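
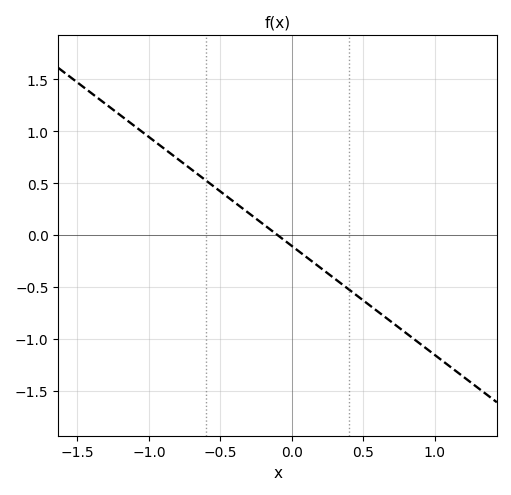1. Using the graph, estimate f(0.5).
-0.63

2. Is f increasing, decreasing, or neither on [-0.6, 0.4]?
decreasing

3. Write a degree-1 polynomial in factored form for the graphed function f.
y = -1.05(x + 0.1)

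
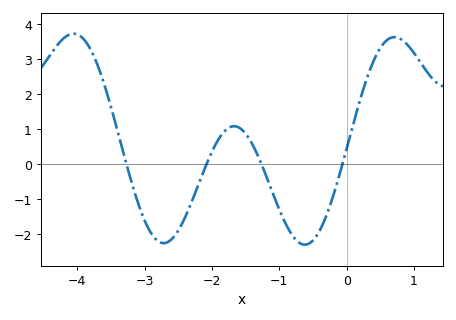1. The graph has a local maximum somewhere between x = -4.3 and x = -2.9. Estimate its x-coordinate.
-4.05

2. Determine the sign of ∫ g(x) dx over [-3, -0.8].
negative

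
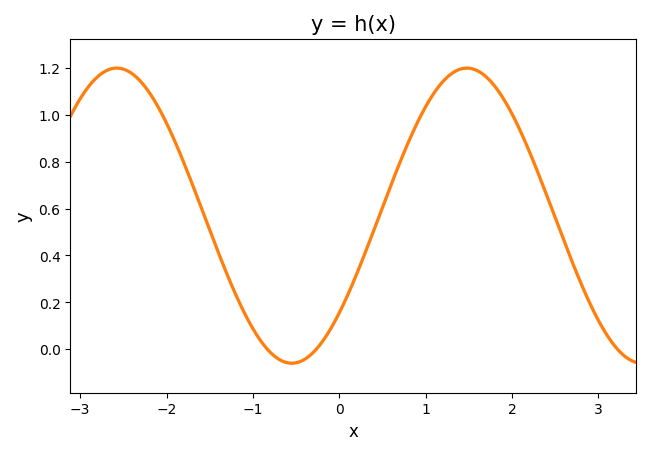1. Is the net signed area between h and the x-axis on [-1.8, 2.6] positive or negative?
positive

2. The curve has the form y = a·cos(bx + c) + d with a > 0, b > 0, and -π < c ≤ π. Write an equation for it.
y = 0.63cos(1.6x - 2.3) + 0.57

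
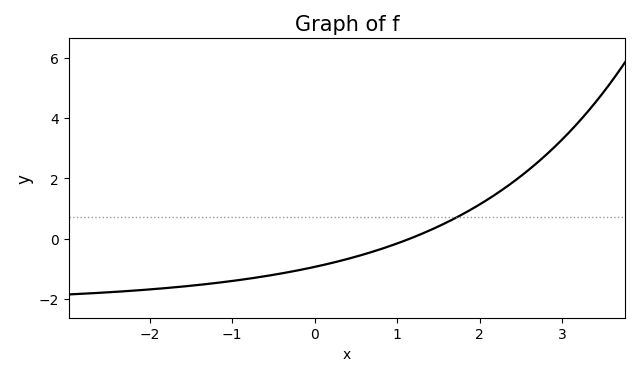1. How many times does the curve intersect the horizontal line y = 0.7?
1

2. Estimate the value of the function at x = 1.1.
0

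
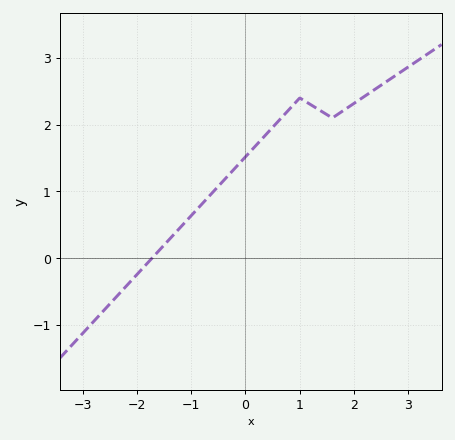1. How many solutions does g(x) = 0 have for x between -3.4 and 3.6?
1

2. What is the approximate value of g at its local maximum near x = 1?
2.4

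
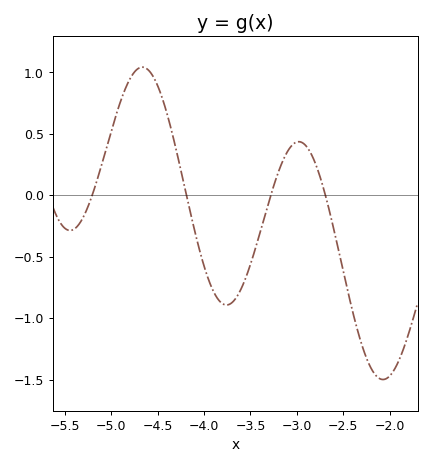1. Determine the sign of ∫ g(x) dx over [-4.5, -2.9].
negative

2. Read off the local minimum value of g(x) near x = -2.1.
-1.5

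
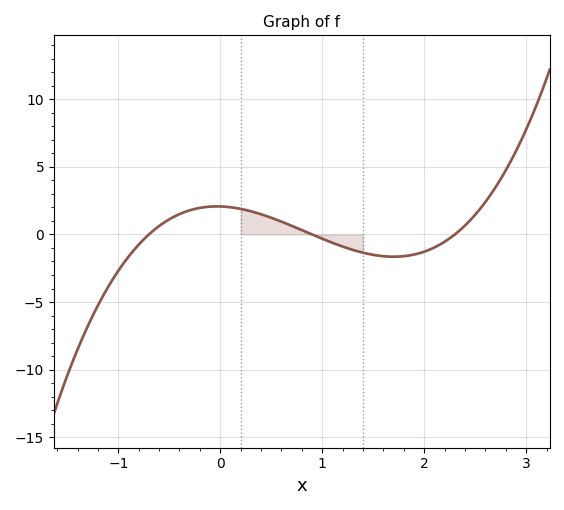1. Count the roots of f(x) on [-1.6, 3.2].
3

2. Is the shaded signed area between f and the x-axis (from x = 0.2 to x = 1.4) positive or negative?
positive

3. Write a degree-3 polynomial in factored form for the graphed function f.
y = 1.43(x + 0.7)(x - 0.9)(x - 2.3)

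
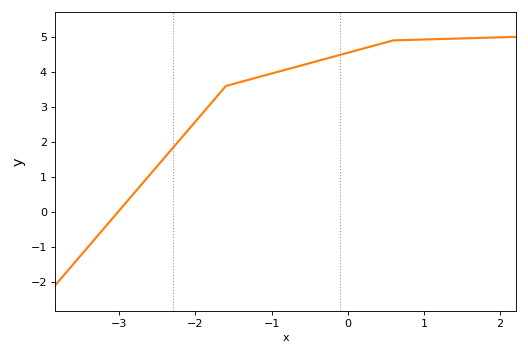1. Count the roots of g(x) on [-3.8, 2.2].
1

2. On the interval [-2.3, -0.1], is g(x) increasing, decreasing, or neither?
increasing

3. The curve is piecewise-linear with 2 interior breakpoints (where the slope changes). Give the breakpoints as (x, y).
(-1.6, 3.6); (0.6, 4.9)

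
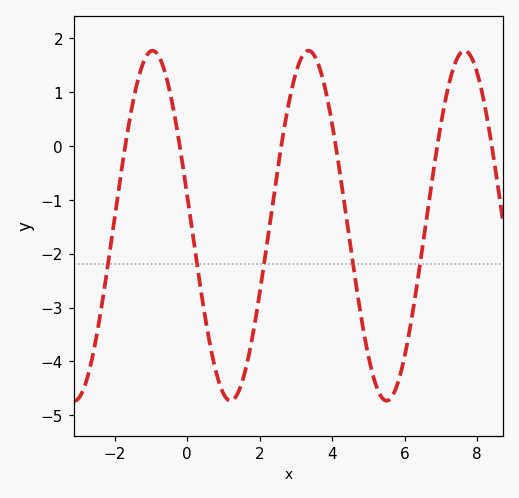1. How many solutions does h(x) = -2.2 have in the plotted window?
5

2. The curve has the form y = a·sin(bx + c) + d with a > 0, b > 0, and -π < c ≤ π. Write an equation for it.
y = 3.25sin(1.5x + 3) - 1.48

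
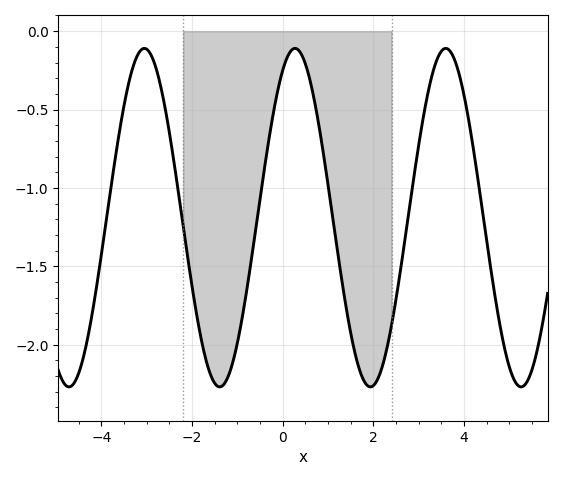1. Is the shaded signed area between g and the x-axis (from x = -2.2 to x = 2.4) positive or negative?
negative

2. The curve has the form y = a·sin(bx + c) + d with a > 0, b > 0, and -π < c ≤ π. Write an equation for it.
y = 1.08sin(1.9x + 1.1) - 1.19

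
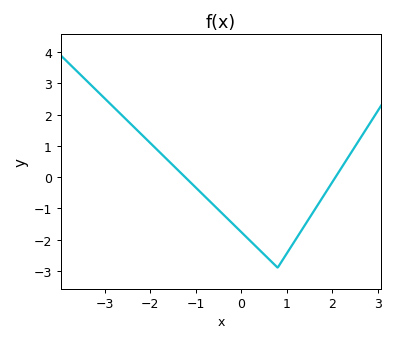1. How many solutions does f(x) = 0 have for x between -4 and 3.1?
2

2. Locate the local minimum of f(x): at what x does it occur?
0.8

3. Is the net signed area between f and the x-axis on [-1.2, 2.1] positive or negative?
negative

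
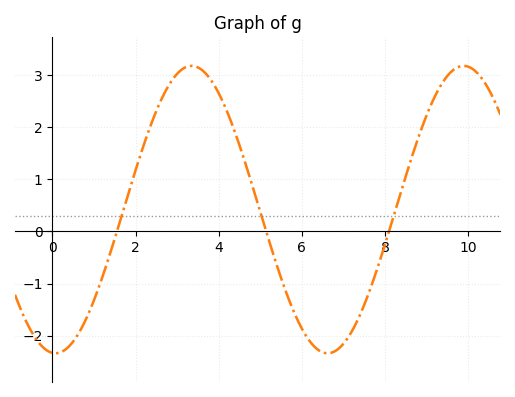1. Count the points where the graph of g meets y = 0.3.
3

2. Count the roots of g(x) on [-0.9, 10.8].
3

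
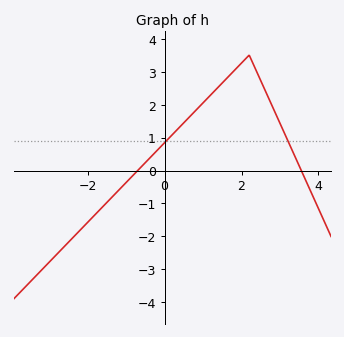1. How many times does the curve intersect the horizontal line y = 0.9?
2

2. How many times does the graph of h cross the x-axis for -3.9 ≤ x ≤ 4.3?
2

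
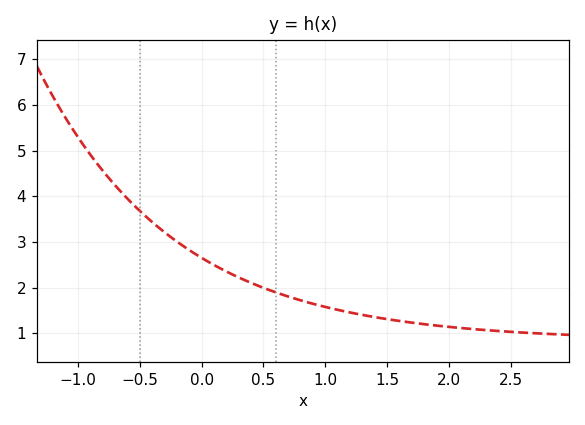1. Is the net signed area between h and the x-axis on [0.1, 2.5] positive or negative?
positive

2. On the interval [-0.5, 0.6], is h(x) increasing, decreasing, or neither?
decreasing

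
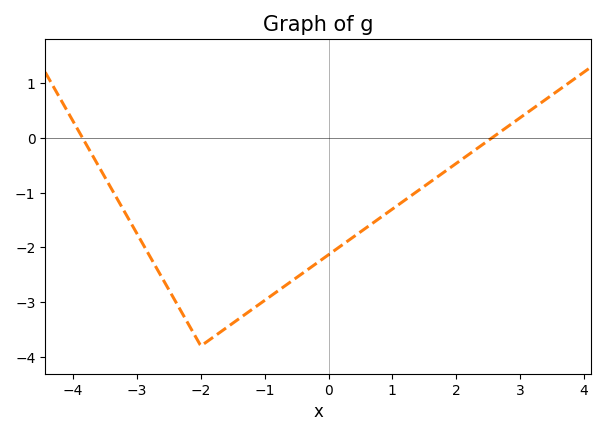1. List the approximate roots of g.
-3.85, 2.56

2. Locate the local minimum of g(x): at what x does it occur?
-2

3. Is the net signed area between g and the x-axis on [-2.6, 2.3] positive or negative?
negative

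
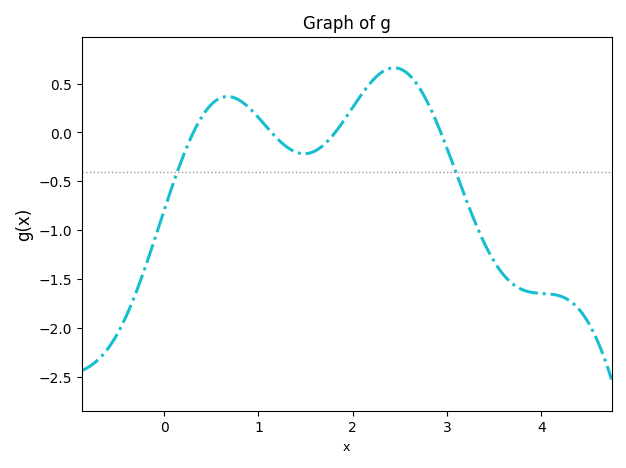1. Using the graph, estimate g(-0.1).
-1.1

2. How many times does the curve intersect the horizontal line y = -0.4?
2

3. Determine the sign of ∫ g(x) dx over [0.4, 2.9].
positive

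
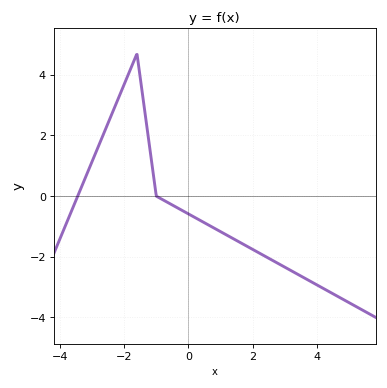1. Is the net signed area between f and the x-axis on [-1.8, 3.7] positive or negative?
negative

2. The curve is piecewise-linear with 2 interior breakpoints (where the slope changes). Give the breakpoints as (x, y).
(-1.6, 4.7); (-1, 0)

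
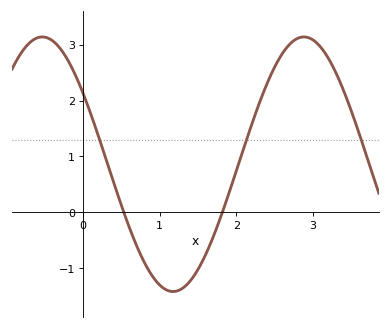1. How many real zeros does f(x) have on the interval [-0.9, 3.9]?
2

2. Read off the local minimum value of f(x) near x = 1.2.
-1.42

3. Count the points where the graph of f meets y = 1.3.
3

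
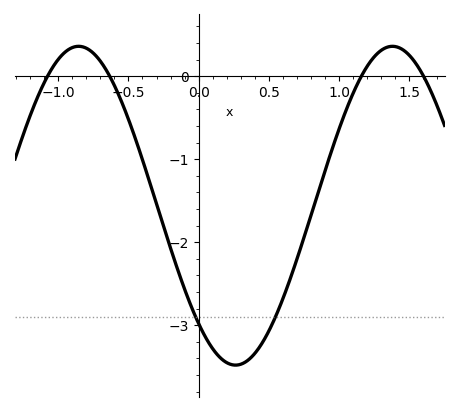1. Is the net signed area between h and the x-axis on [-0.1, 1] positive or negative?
negative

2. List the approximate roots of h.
-1.08, -0.633, 1.16, 1.6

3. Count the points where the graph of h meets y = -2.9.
2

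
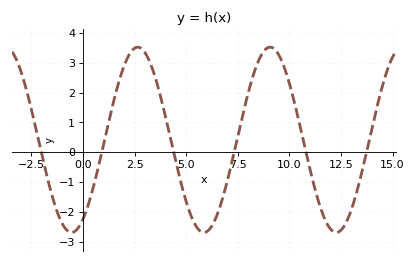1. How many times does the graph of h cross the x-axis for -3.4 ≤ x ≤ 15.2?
6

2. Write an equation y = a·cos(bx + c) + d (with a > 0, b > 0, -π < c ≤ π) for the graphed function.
y = 3.1cos(0.98x - 2.6) + 0.42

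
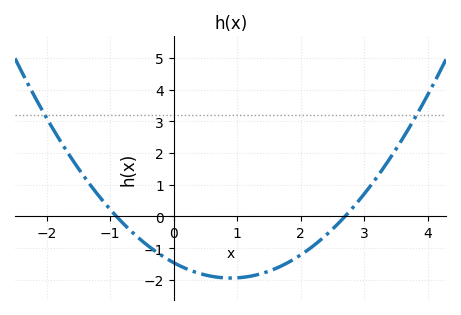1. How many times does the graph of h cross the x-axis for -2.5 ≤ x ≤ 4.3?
2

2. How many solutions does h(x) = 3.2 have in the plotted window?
2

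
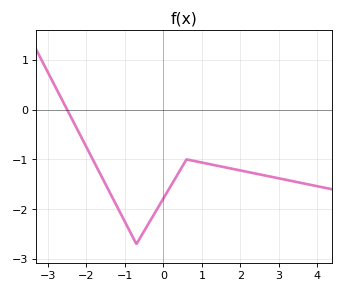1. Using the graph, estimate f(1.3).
-1.11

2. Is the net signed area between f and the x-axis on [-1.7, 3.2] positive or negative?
negative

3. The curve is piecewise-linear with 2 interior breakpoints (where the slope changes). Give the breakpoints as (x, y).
(-0.7, -2.7); (0.6, -1)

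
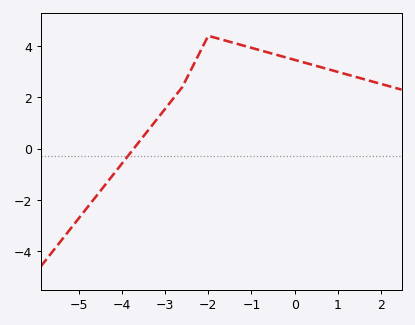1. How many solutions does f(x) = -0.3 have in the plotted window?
1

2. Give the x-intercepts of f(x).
-3.8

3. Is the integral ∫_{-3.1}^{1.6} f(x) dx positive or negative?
positive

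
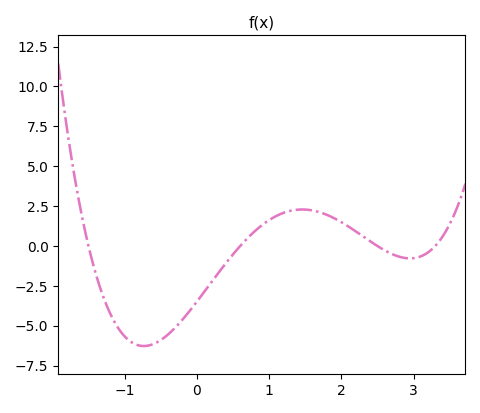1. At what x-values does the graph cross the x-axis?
-1.5, 0.6, 2.5, 3.3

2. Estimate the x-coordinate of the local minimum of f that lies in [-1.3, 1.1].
-0.7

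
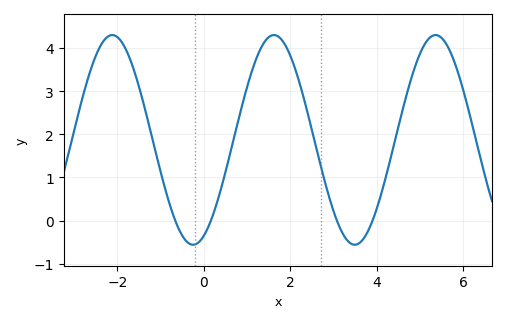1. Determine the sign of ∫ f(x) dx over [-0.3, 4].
positive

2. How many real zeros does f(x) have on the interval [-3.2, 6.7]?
4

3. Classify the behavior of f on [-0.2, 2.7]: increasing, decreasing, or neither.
neither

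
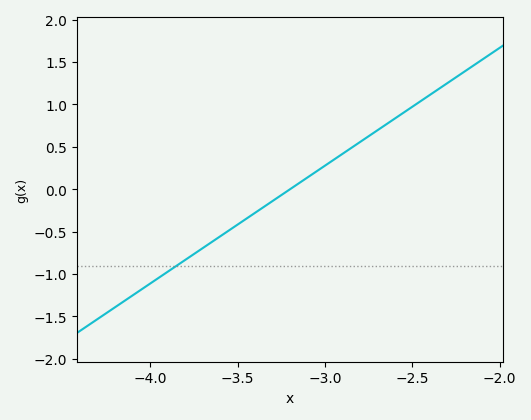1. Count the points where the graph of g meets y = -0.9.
1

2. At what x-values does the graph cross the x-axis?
-3.2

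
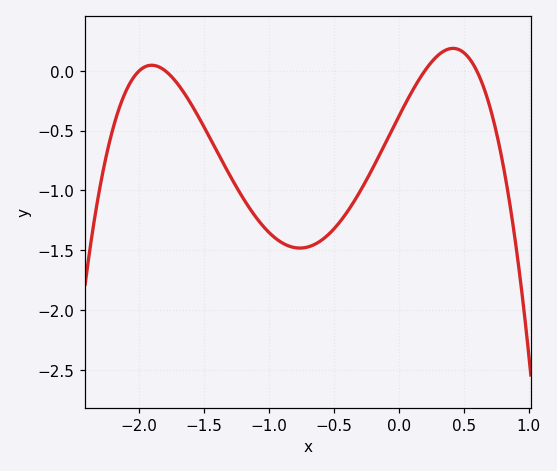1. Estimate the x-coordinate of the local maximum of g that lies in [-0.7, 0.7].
0.4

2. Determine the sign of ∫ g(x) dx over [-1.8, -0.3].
negative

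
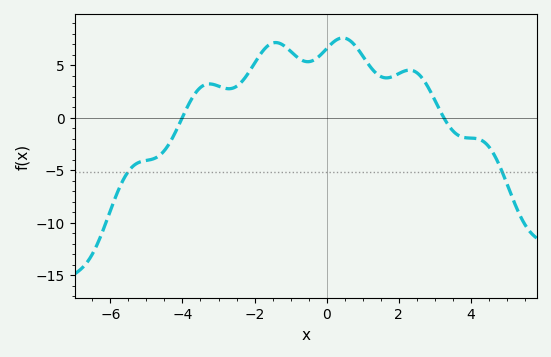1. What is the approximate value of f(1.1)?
5.38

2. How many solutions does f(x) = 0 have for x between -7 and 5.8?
2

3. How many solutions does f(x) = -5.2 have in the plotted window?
2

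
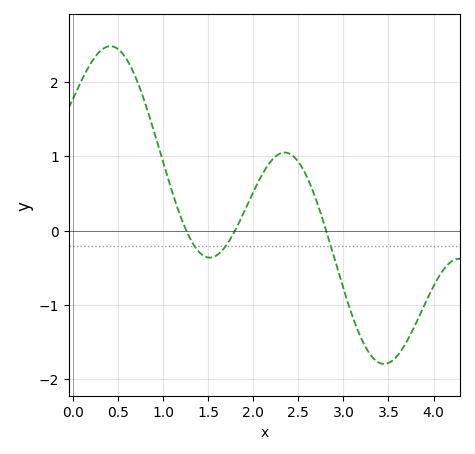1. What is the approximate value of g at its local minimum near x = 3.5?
-1.79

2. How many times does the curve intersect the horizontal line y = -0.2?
3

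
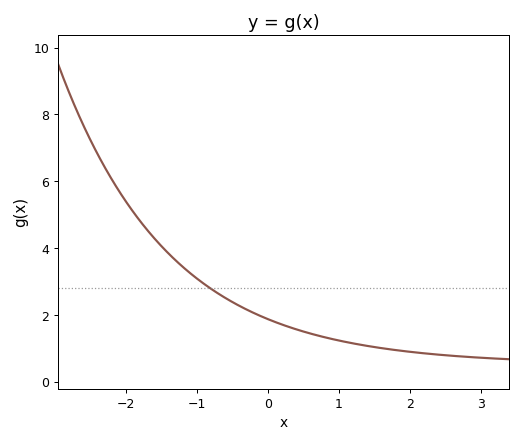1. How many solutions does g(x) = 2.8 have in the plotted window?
1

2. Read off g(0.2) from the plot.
1.72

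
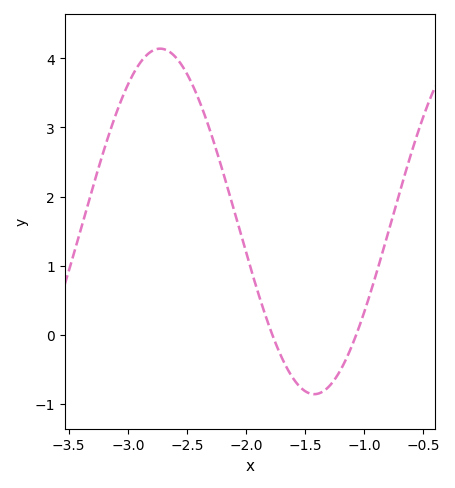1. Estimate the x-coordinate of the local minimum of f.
-1.4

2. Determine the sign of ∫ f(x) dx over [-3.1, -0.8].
positive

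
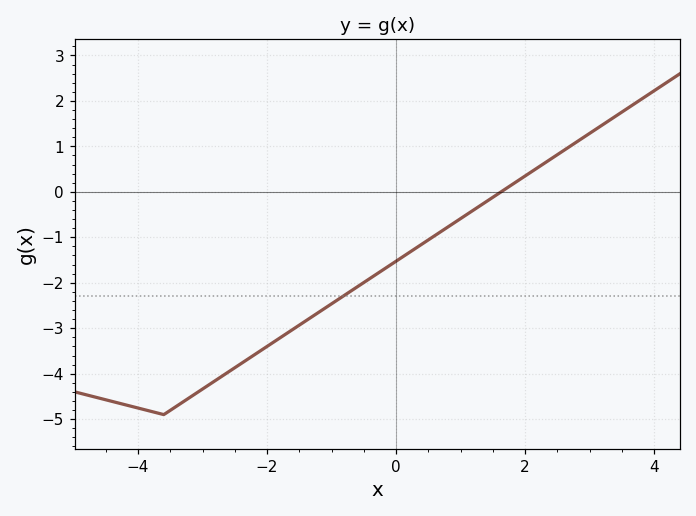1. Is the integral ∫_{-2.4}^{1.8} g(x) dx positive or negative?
negative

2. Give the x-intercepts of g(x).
1.63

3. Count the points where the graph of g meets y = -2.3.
1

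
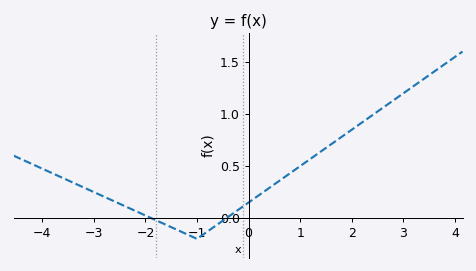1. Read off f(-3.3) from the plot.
0.317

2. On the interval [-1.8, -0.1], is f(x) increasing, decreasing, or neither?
neither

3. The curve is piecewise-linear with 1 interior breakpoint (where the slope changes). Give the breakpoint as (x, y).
(-1, -0.2)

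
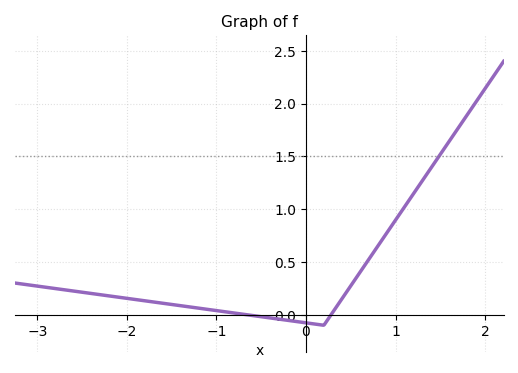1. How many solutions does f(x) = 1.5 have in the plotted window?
1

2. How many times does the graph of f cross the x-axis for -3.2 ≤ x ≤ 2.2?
2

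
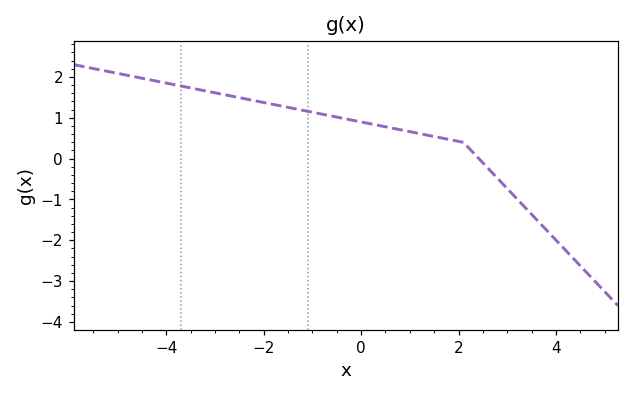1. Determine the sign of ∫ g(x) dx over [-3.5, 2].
positive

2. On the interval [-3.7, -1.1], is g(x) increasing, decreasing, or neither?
decreasing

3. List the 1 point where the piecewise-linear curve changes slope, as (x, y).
(2.1, 0.4)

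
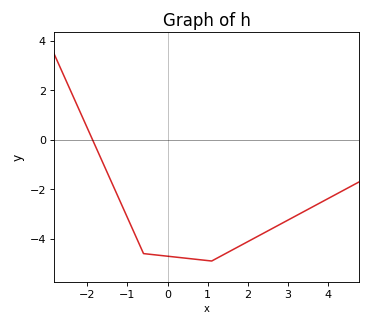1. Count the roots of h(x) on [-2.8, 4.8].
1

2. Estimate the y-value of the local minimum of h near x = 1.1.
-4.8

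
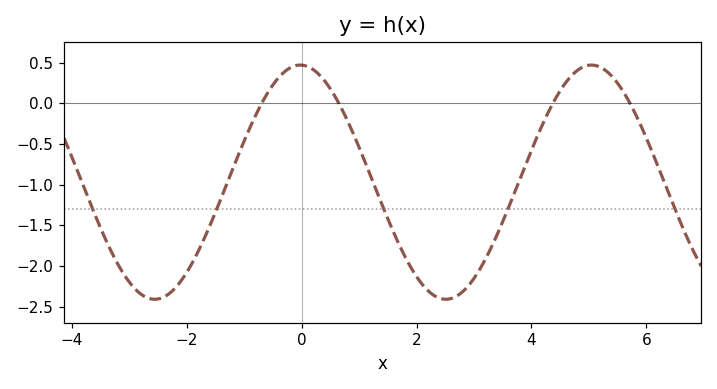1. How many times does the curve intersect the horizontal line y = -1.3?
5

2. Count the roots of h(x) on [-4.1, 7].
4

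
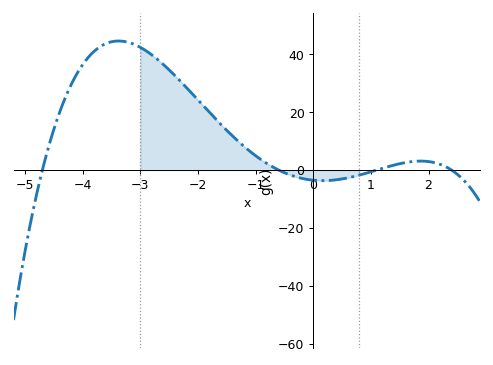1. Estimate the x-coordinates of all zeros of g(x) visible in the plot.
-4.6, -0.6, 1, 2.4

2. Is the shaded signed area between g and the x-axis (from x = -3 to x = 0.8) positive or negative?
positive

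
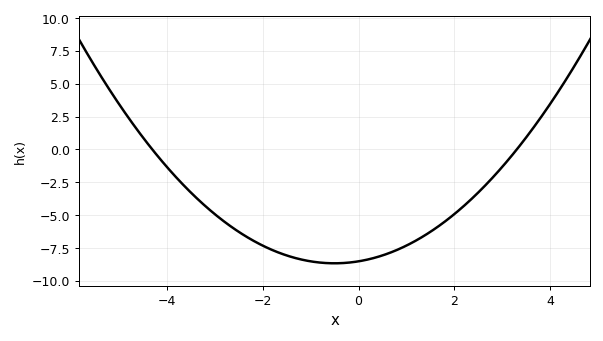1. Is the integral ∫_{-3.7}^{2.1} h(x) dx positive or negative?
negative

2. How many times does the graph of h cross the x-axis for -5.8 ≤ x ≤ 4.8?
2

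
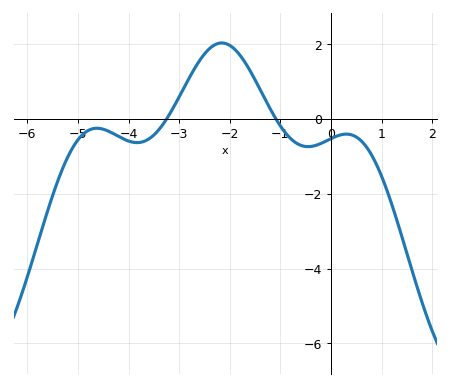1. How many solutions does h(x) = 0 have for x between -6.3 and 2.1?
2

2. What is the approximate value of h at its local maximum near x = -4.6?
-0.2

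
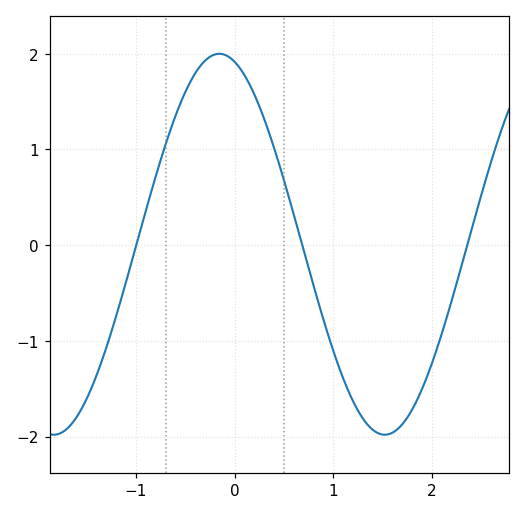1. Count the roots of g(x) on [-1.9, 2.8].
3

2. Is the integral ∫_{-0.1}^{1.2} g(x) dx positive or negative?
positive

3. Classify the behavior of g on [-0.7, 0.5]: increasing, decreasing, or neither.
neither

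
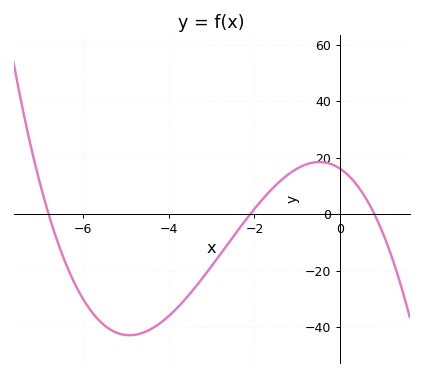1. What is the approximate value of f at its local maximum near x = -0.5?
18.5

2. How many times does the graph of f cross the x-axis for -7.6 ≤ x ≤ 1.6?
3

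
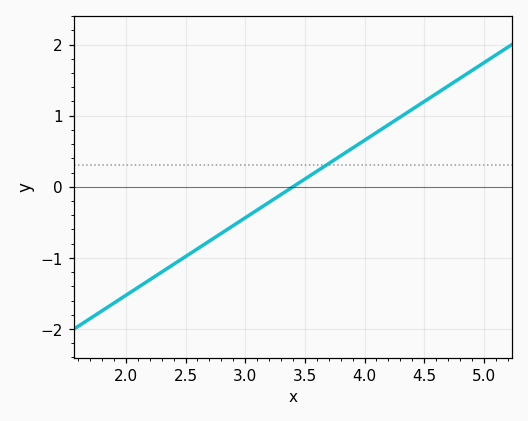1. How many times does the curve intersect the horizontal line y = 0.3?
1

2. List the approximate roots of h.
3.4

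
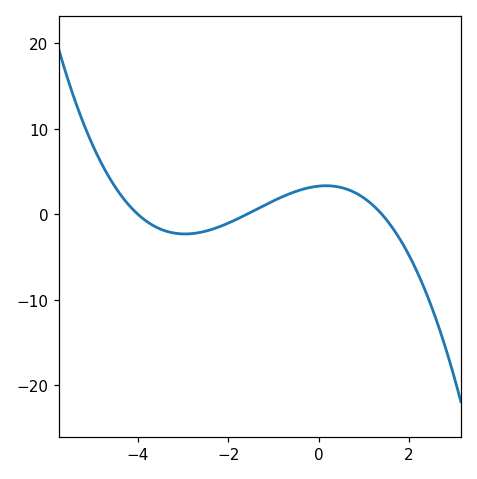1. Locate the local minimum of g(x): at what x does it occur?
-2.96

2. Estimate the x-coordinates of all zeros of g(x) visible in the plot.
-4, -1.6, 1.4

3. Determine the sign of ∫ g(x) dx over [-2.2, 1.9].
positive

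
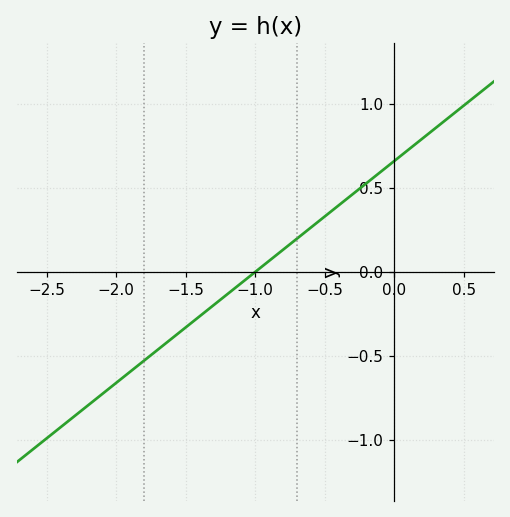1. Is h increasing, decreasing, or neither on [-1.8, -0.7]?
increasing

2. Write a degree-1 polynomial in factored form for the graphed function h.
y = 0.66(x + 1)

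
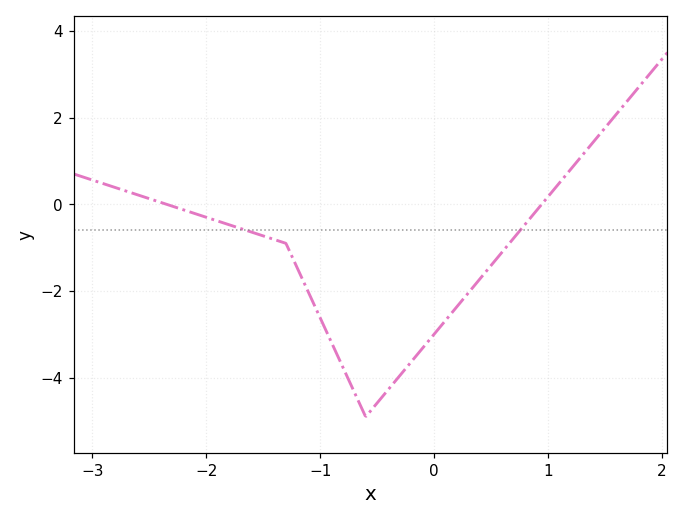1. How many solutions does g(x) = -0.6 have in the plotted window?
2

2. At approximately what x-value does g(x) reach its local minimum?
-0.599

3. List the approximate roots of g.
-2.35, 0.946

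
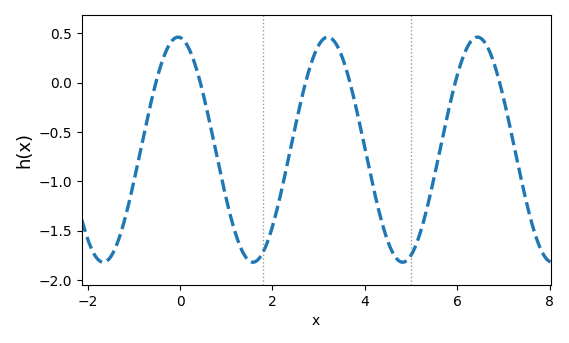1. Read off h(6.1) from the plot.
0.25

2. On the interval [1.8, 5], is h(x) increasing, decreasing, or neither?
neither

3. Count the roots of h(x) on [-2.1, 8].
6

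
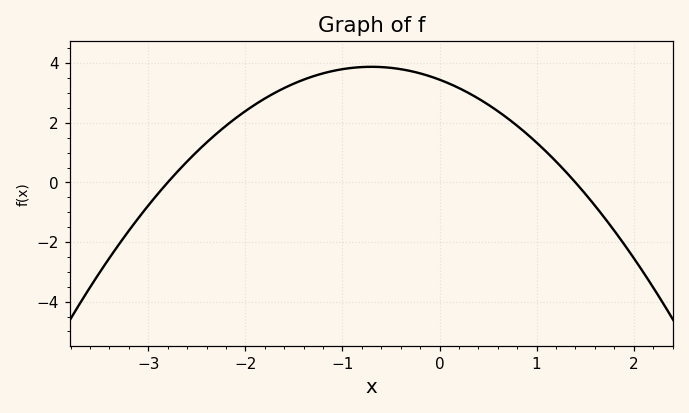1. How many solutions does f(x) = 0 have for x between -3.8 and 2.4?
2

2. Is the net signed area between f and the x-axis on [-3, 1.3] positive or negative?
positive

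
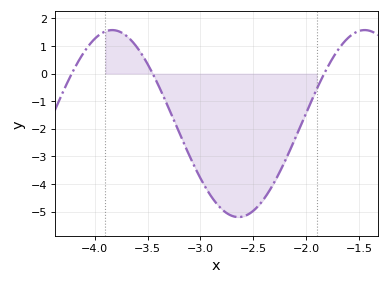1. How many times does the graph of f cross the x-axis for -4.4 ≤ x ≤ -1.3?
3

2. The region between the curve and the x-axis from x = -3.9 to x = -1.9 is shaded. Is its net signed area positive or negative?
negative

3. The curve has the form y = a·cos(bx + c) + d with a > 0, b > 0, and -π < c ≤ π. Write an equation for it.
y = 3.39cos(2.63x - 2.48) - 1.81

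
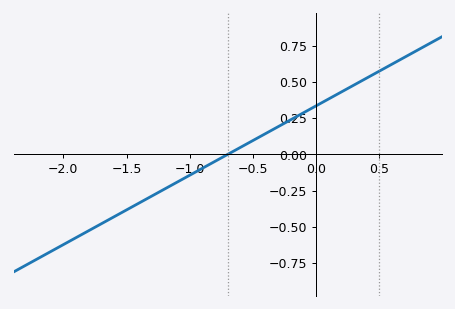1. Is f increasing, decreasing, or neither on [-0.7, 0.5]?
increasing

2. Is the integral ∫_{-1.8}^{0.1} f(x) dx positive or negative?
negative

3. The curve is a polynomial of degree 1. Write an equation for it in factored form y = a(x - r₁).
y = 0.48(x + 0.7)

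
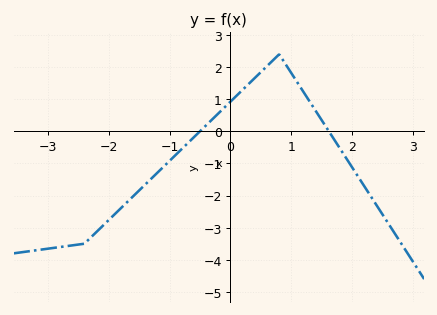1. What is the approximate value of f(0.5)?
1.8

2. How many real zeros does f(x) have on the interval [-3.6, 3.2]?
2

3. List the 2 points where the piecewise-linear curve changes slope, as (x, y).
(-2.4, -3.5); (0.8, 2.4)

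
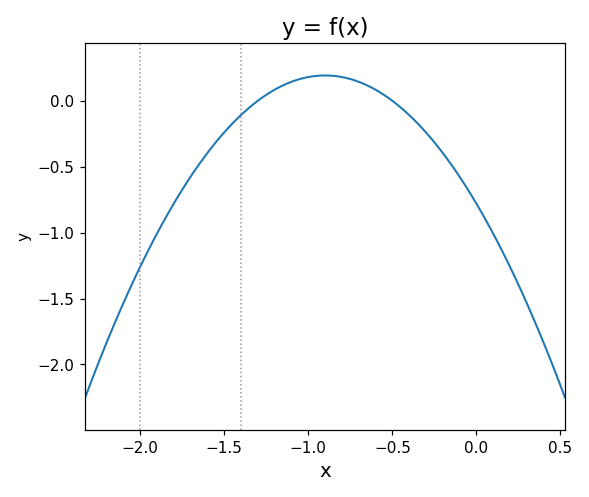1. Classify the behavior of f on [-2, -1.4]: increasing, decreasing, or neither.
increasing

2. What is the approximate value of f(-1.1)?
0.15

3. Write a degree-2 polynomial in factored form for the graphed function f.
y = -1.2(x + 1.3)(x + 0.5)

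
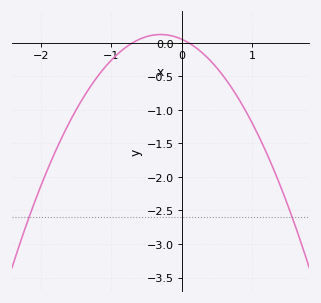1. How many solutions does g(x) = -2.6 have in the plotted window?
2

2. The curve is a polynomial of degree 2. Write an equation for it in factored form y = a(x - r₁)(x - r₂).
y = -0.78(x + 0.7)(x - 0.1)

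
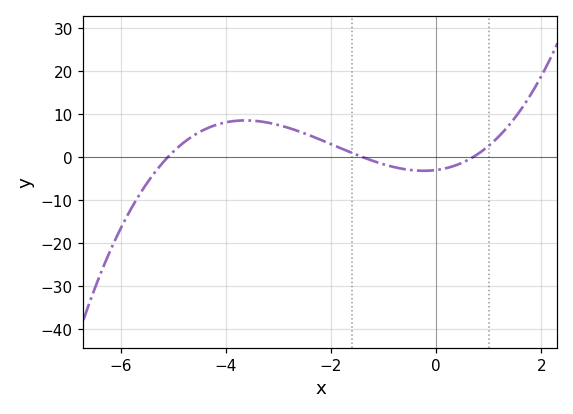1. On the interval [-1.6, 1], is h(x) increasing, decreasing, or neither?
neither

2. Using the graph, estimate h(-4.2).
7.41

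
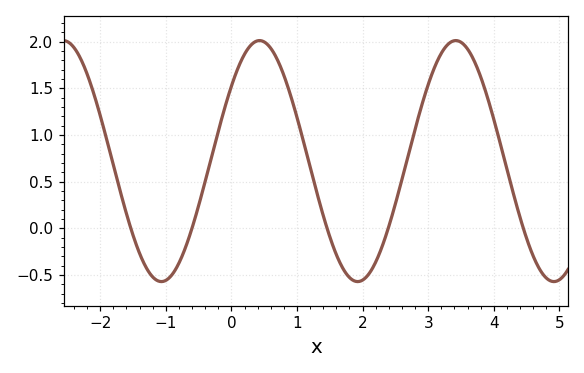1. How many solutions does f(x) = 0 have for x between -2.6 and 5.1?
5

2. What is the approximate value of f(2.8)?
1.06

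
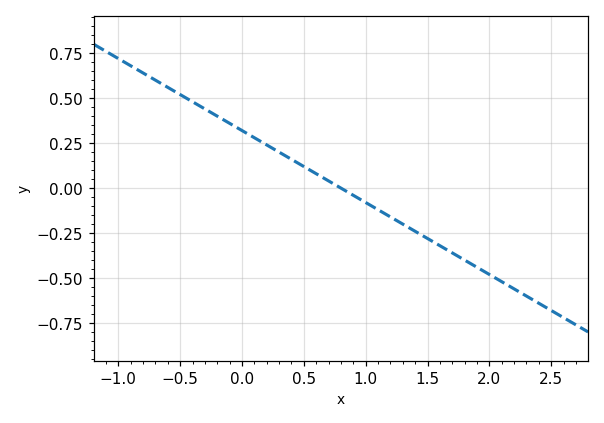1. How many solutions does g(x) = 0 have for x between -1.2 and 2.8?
1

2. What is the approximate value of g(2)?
-0.48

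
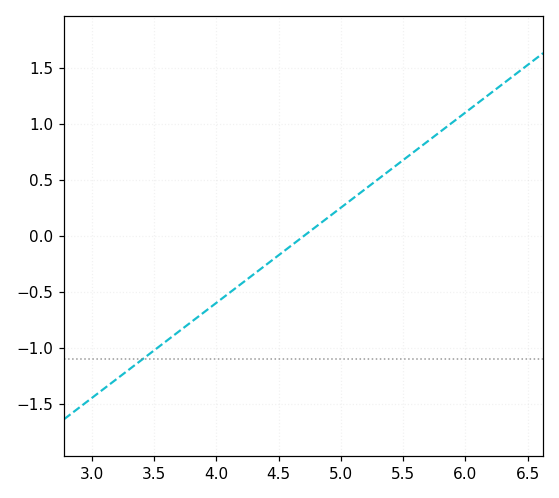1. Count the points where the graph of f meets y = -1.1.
1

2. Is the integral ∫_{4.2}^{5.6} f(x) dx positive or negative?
positive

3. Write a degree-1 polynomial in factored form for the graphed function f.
y = 0.85(x - 4.7)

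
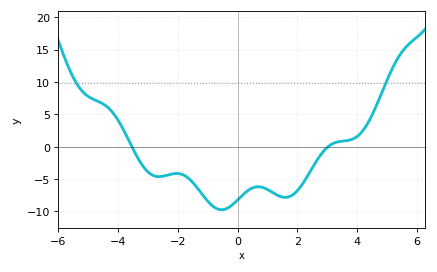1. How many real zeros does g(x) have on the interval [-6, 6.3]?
2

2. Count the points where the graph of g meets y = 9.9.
2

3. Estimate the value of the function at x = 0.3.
-6.92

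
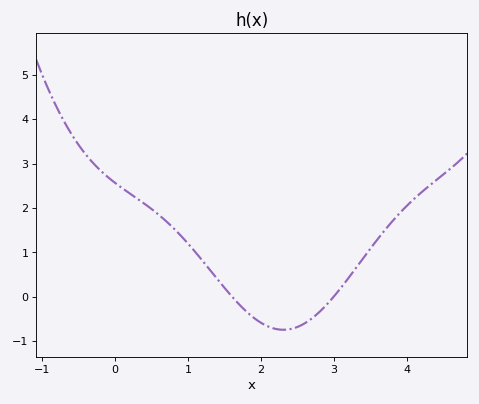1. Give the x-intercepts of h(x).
1.6, 3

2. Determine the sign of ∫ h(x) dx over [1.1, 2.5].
negative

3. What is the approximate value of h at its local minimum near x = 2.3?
-0.7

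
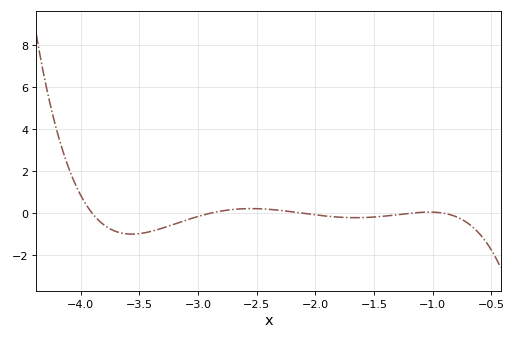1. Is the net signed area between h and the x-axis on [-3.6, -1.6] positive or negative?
negative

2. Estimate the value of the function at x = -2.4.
0.2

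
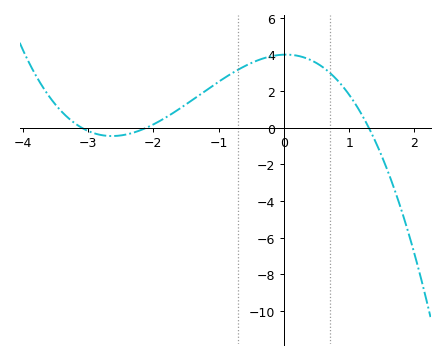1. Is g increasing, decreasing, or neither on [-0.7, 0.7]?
neither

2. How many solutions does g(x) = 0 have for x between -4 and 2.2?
3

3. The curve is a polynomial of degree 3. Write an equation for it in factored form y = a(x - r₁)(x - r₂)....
y = -0.47(x + 3.1)(x + 2.1)(x - 1.3)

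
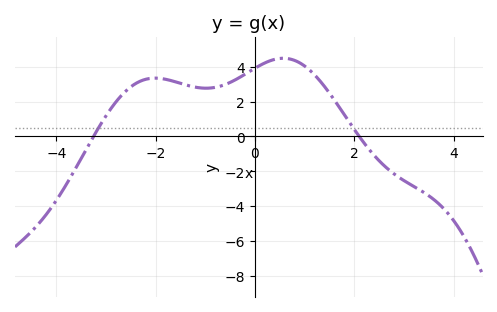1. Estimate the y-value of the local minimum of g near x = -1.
2.8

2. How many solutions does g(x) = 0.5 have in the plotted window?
2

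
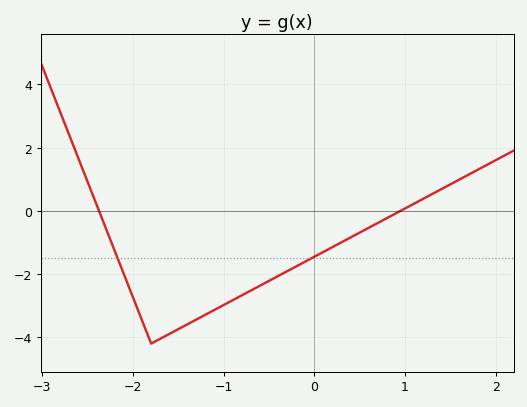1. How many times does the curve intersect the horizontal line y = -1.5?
2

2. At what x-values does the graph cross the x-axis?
-2.37, 0.951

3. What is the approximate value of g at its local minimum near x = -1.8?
-4.2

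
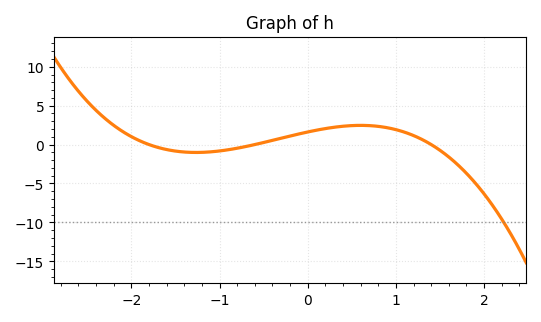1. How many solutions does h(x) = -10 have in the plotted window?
1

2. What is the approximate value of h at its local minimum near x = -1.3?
-1.01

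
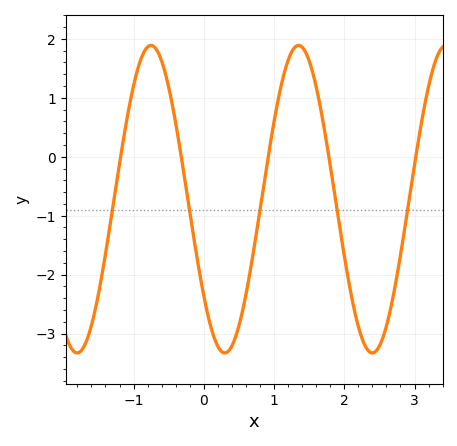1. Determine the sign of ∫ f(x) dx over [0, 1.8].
negative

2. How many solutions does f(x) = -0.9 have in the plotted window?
5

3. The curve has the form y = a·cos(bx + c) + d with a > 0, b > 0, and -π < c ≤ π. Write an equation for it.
y = 2.61cos(3x + 2.2) - 0.72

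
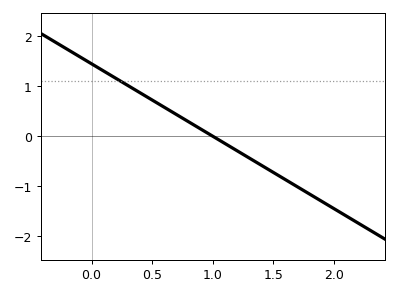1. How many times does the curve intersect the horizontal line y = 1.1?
1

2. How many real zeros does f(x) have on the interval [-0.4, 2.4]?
1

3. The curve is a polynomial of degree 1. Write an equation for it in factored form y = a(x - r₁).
y = -1.45(x - 1)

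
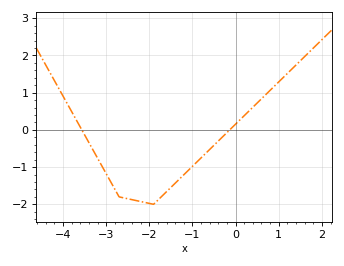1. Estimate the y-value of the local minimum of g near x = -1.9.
-2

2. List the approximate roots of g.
-3.56, -0.136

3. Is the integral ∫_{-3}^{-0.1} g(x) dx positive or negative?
negative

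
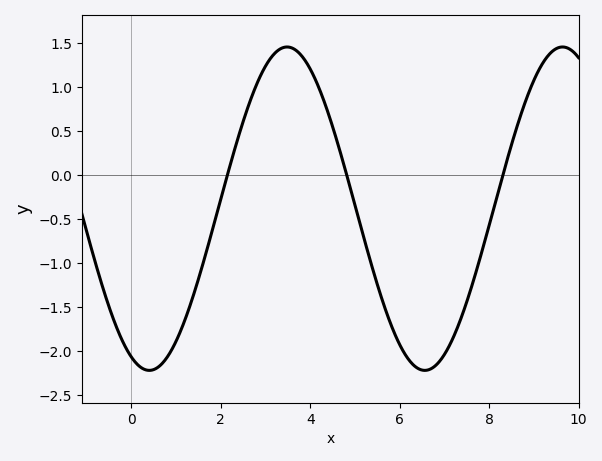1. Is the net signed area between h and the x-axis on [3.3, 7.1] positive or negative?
negative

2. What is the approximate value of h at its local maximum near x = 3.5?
1.46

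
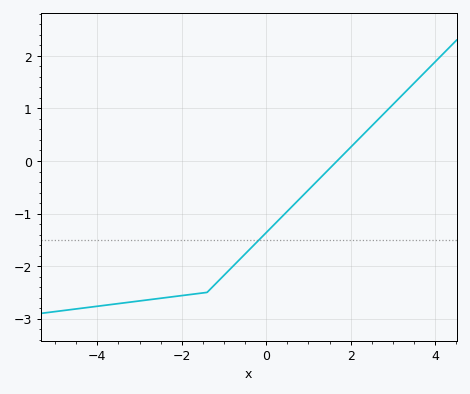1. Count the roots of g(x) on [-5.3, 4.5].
1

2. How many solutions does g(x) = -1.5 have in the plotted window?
1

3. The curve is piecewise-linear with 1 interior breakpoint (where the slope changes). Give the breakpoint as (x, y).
(-1.4, -2.5)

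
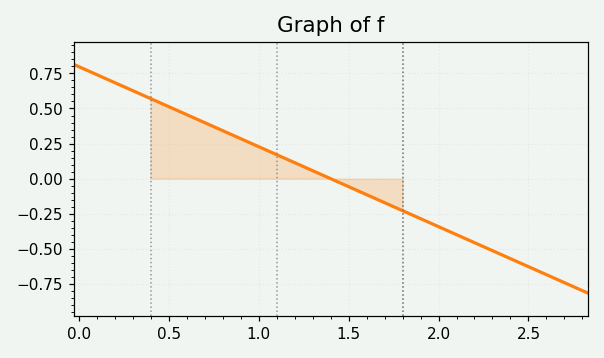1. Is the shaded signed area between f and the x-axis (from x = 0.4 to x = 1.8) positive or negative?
positive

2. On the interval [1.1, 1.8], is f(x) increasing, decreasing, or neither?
decreasing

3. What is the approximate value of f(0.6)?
0.46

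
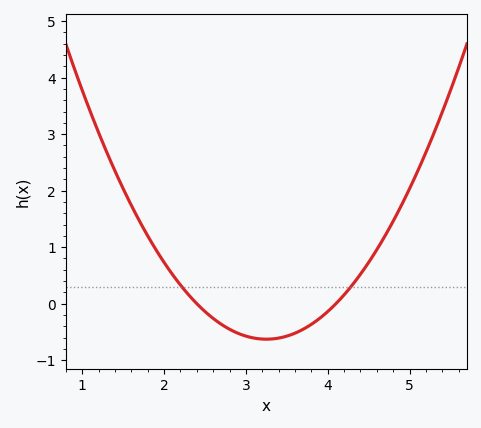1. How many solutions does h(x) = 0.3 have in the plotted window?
2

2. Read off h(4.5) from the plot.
0.7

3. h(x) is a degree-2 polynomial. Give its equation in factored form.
y = 0.87(x - 2.4)(x - 4.1)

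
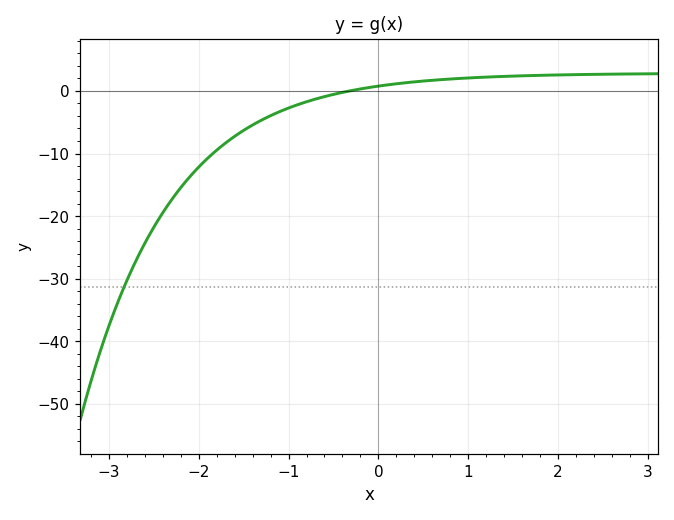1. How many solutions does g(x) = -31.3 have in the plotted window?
1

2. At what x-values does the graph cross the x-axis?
-0.3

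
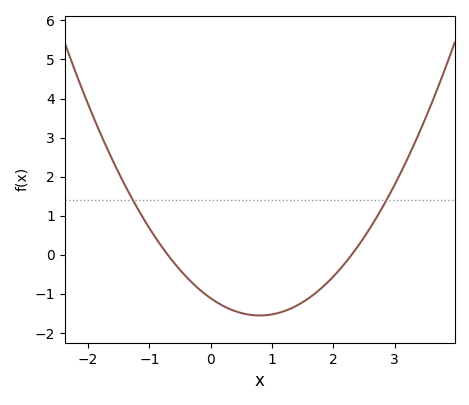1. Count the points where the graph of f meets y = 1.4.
2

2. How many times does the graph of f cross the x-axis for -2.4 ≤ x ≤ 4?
2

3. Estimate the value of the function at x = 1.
-1.5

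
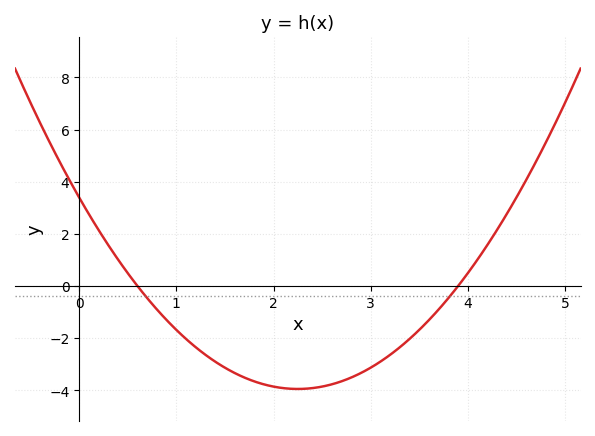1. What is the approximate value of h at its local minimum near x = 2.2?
-3.95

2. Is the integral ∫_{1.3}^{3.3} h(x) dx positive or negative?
negative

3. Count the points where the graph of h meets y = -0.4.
2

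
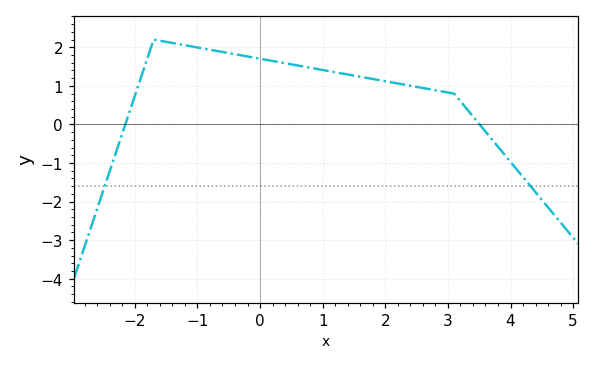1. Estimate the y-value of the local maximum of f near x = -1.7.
2.2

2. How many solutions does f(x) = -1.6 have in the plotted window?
2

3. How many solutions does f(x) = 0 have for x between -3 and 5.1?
2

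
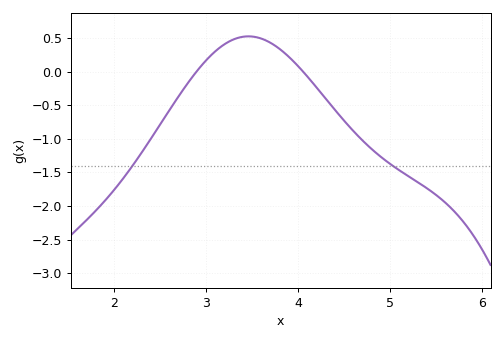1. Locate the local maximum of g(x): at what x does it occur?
3.5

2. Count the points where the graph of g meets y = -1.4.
2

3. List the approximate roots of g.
2.9, 4.1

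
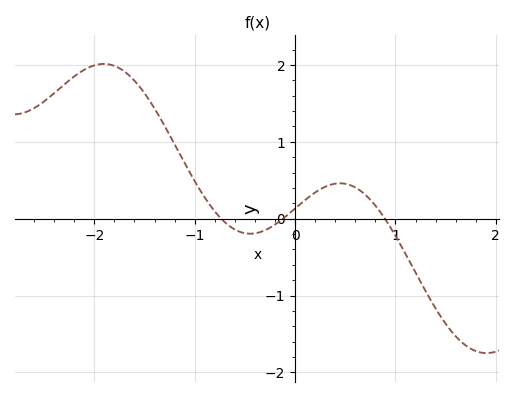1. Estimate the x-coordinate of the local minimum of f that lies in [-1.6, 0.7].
-0.447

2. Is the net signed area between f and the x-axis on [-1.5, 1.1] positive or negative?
positive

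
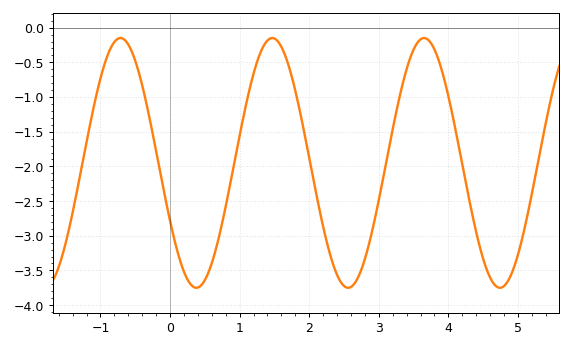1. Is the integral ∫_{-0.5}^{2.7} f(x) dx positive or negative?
negative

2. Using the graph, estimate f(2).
-1.9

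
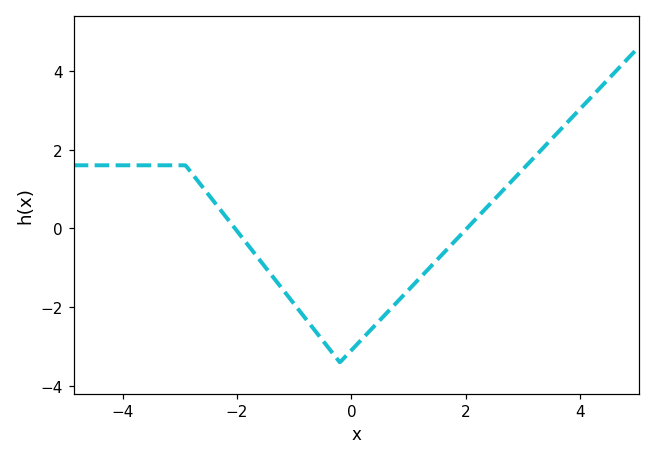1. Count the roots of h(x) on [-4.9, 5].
2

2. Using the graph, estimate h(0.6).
-2.2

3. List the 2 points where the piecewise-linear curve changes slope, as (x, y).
(-2.9, 1.6); (-0.2, -3.4)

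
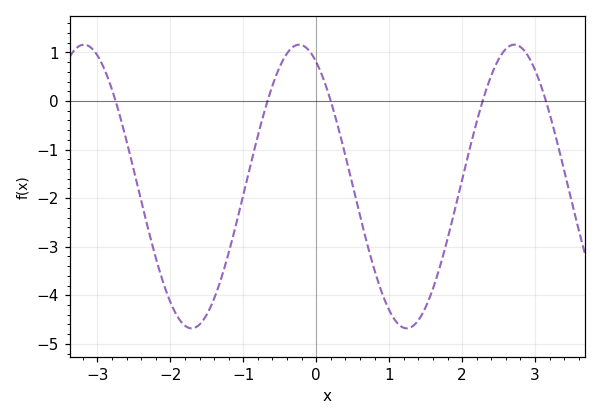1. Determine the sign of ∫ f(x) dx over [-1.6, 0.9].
negative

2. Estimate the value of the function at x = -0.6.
0.3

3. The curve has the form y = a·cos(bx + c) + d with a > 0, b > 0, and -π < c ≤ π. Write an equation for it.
y = 2.92cos(2.1x + 0.5) - 1.76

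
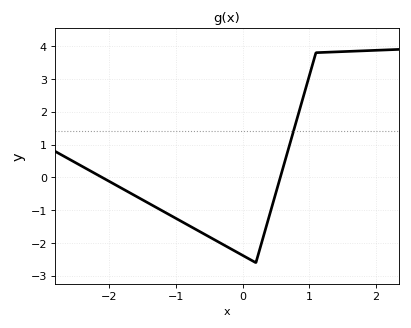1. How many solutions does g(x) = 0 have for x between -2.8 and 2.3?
2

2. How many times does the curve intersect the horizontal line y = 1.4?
1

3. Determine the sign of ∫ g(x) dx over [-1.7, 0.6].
negative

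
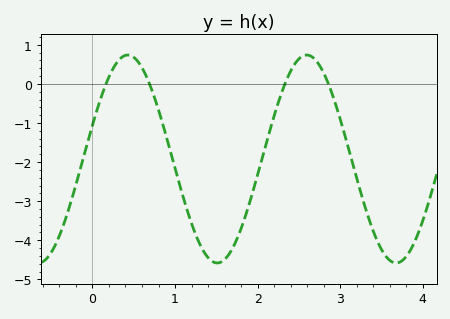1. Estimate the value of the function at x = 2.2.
-0.817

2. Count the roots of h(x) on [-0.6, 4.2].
4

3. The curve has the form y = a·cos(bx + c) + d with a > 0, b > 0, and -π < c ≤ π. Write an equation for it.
y = 2.66cos(2.9x - 1.24) - 1.92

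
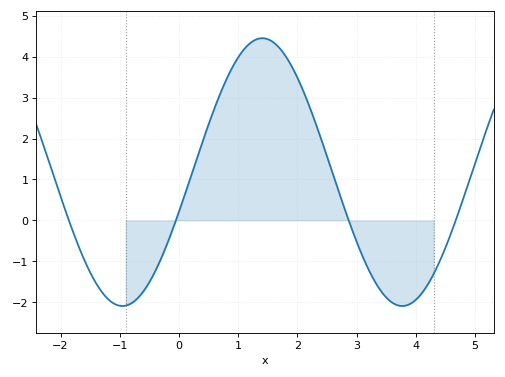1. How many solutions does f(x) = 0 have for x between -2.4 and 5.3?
4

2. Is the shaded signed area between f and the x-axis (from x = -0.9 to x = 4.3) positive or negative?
positive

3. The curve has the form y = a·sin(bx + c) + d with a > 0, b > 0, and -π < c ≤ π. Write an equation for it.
y = 3.27sin(1.33x - 0.3) + 1.18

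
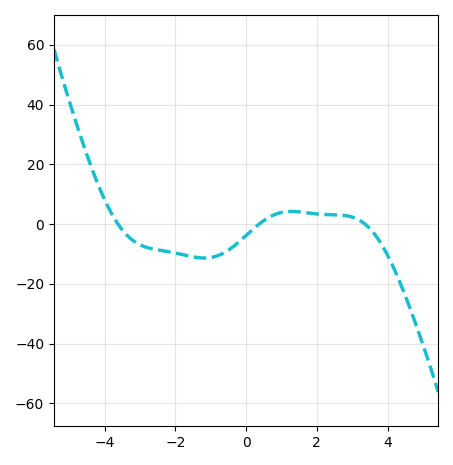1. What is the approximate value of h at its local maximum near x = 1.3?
4.22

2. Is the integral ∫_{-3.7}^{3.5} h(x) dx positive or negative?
negative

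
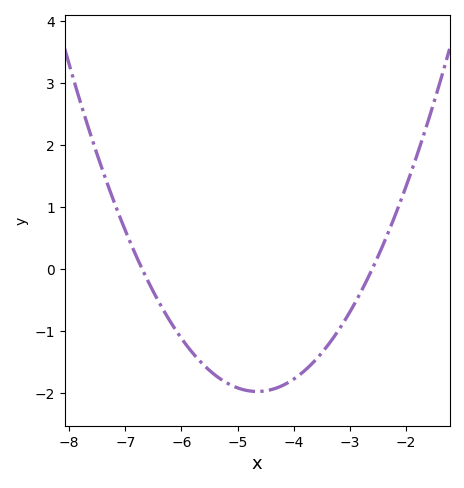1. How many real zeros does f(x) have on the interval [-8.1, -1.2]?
2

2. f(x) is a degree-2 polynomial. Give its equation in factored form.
y = 0.47(x + 6.7)(x + 2.6)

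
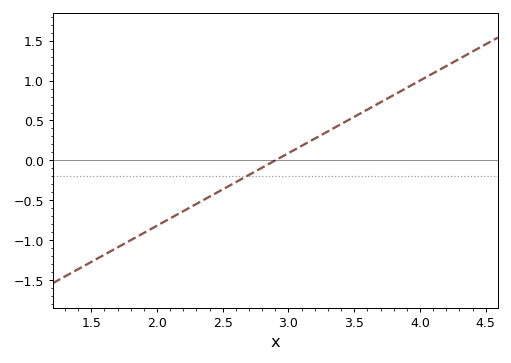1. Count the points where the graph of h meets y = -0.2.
1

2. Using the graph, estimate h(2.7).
-0.2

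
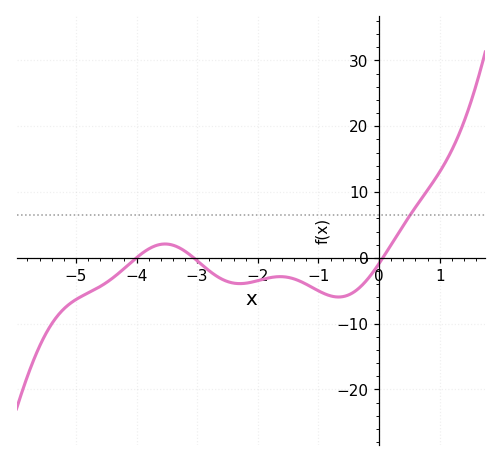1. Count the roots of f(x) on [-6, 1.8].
3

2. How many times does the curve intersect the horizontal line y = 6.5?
1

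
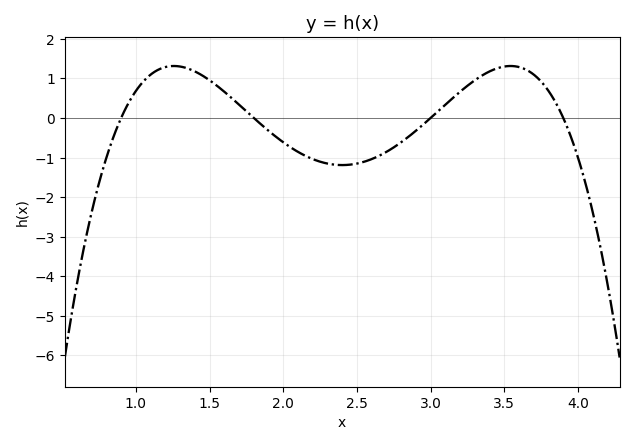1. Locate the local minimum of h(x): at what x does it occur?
2.4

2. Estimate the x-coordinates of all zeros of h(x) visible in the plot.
0.9, 1.8, 3, 3.9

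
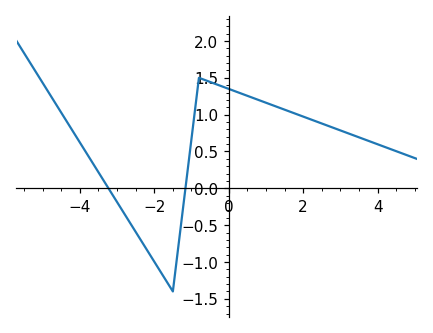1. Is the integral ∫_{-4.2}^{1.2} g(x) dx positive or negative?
positive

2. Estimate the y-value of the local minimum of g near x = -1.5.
-1.4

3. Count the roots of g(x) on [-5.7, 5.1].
2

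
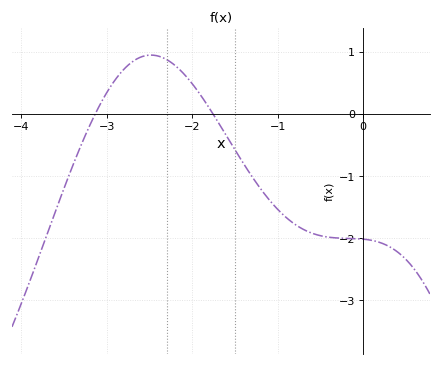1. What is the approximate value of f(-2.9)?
0.546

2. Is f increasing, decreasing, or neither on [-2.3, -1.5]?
decreasing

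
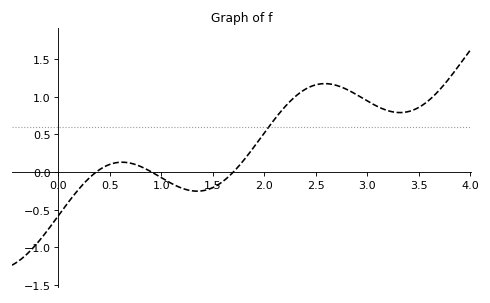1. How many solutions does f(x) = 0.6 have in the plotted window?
1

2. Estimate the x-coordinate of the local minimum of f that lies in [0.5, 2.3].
1.3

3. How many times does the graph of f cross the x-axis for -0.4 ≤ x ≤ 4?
3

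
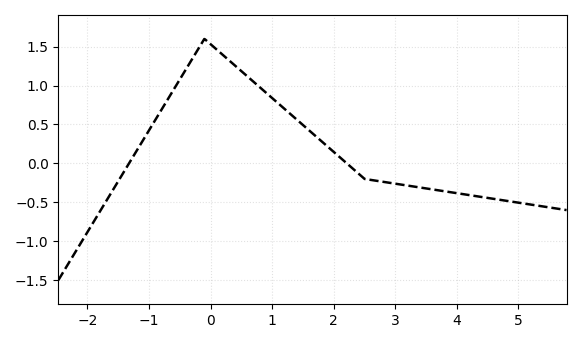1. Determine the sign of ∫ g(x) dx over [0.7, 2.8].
positive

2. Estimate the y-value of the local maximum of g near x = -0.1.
1.6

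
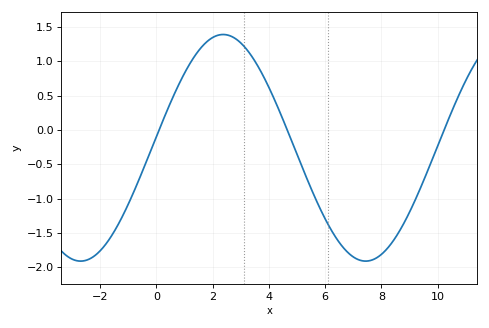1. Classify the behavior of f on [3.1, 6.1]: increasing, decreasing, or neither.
decreasing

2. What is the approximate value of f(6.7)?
-1.75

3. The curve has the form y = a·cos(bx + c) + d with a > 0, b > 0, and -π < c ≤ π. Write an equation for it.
y = 1.65cos(0.62x - 1.5) - 0.26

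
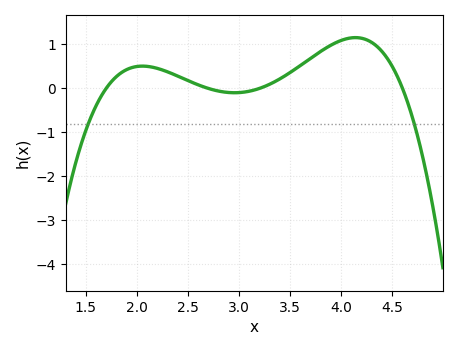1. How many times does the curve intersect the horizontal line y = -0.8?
2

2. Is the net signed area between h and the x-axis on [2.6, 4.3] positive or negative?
positive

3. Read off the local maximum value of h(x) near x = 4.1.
1.2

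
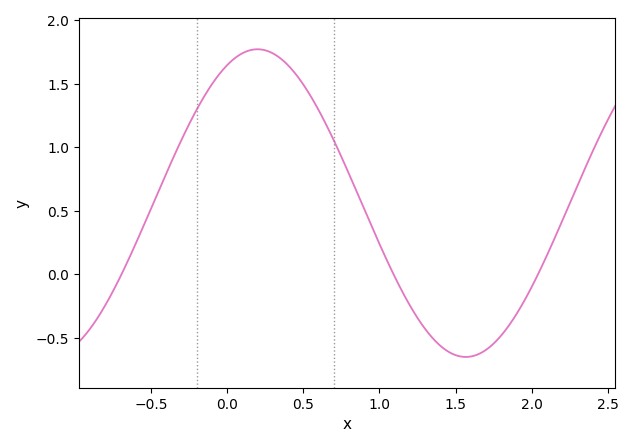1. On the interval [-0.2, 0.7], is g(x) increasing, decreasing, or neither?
neither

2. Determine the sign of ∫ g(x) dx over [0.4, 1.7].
positive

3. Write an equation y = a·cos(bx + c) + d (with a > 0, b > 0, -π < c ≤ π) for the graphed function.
y = 1.21cos(2.3x - 0.46) + 0.56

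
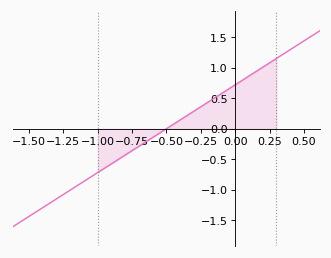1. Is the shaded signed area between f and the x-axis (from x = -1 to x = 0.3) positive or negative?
positive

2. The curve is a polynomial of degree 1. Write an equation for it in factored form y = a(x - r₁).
y = 1.44(x + 0.5)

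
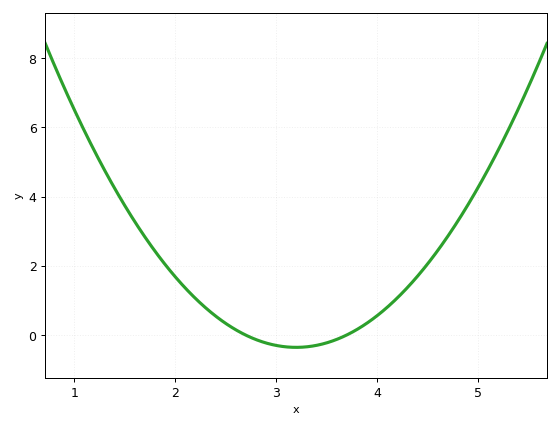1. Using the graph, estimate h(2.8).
-0.2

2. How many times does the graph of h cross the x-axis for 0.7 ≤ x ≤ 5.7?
2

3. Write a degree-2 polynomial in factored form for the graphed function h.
y = 1.42(x - 2.7)(x - 3.7)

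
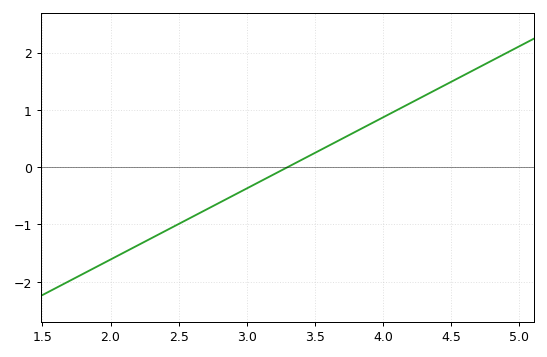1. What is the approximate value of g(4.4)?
1.36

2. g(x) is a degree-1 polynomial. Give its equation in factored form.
y = 1.24(x - 3.3)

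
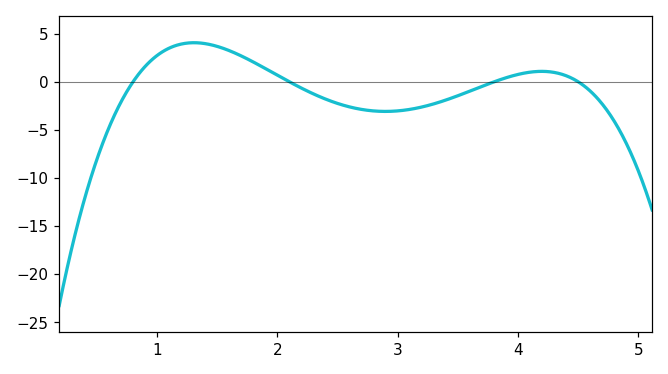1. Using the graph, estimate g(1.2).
3.92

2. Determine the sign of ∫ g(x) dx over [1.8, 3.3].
negative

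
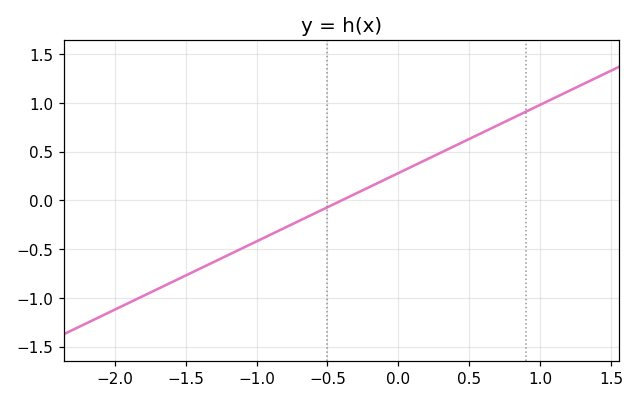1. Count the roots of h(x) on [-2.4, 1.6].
1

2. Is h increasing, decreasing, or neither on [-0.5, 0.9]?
increasing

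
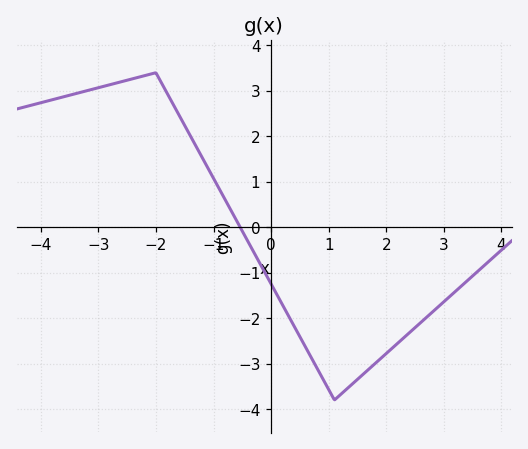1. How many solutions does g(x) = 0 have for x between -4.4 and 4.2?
1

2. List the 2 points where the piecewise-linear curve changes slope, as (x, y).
(-2, 3.4); (1.1, -3.8)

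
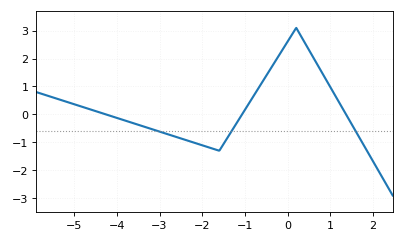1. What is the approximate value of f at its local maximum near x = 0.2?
3.1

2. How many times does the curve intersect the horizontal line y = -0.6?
3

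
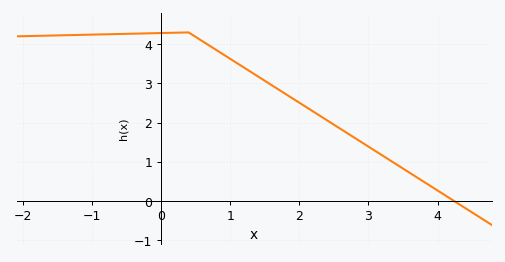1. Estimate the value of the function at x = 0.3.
4.3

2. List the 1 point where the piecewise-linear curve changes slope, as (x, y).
(0.4, 4.3)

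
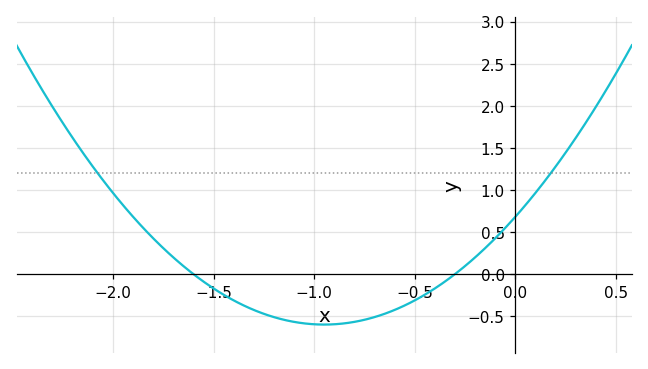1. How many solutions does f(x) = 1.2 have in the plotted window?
2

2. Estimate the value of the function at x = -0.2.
0.2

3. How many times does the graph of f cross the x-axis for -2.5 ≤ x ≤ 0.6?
2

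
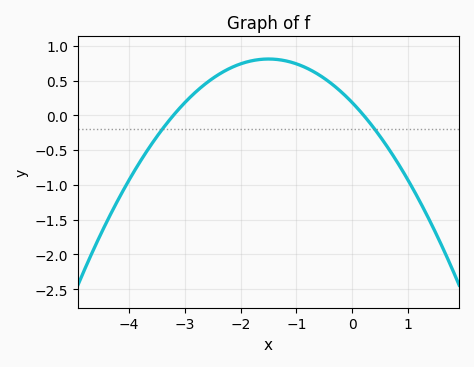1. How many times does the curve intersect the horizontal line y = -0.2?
2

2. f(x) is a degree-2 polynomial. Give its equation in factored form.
y = -0.28(x + 3.2)(x - 0.2)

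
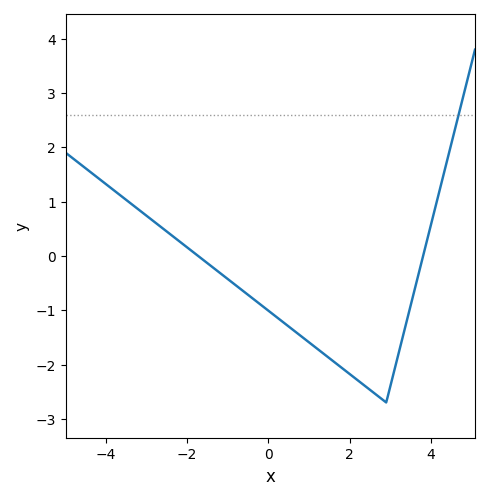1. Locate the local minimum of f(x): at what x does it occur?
2.8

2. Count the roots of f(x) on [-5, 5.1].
2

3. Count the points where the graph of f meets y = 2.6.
1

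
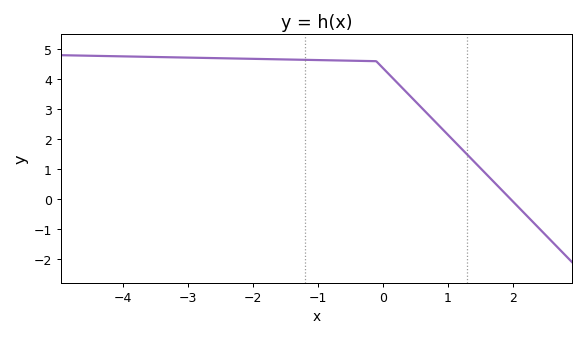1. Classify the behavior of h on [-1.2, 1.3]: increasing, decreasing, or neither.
decreasing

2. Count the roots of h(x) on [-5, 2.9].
1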